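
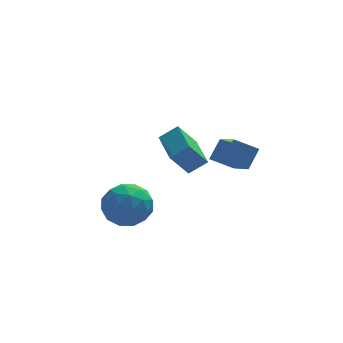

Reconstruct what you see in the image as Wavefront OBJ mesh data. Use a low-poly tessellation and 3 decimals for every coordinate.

v 0.962 2.005 -1.087
v 1.778 2.034 -0.492
v 0.747 3.821 -0.879
v 1.563 3.85 -0.285
v 1.777 2.23 -2.215
v 2.593 2.259 -1.621
v 1.562 4.046 -2.008
v 2.378 4.075 -1.413
v 3.508 1.303 -1.502
v 3.807 -0.339 -0.616
v 2.51 1.423 -0.943
v 2.809 -0.22 -0.057
v 4.031 1.84 -0.683
v 4.33 0.197 0.203
v 3.033 1.959 -0.124
v 3.332 0.317 0.762
v -2.245 -1.839 -1.503
v -1.758 -1.032 -2.078
v -0.662 -2.308 -0.822
v -0.175 -1.501 -1.397
v -0.847 -1.253 -0.557
v -1.826 -0.962 -0.978
v -0.594 -2.378 -1.922
v -1.573 -2.087 -2.343
v -0.738 -1.365 -2.337
v -0.894 -0.67 -1.494
v -1.526 -2.67 -1.406
v -1.682 -1.975 -0.563
v -2.141 -1.394 -1.85
v -0.279 -1.946 -1.05
v -0.675 -1.8 -0.556
v -0.388 -1.326 -0.894
v -2.18 -1.353 -1.204
v -1.894 -0.879 -1.542
v -1.359 -1.009 -0.648
v -0.526 -2.461 -1.358
v -0.24 -1.987 -1.696
v -2.032 -2.014 -2.006
v -1.745 -1.54 -2.344
v -1.061 -2.331 -2.252
v -1.255 -1.115 -2.341
v -0.324 -1.392 -1.94
v -0.571 -1.907 -2.249
v -1.146 -1.736 -2.496
v -1.347 -0.707 -1.845
v -0.416 -0.983 -1.445
v -0.811 -0.837 -0.951
v -1.386 -0.666 -1.198
v -0.747 -0.903 -1.997
v -2.004 -2.357 -1.455
v -1.073 -2.633 -1.055
v -1.034 -2.674 -1.702
v -1.609 -2.503 -1.949
v -2.096 -1.948 -0.96
v -1.165 -2.225 -0.559
v -1.274 -1.604 -0.404
v -1.849 -1.433 -0.651
v -1.673 -2.437 -0.903
f 2 4 1
f 5 2 1
f 1 4 3
f 3 5 1
f 2 8 4
f 6 2 5
f 6 8 2
f 4 8 3
f 7 5 3
f 3 8 7
f 7 6 5
f 8 6 7
f 10 12 9
f 13 10 9
f 9 12 11
f 11 13 9
f 10 16 12
f 14 10 13
f 14 16 10
f 12 16 11
f 15 13 11
f 11 16 15
f 15 14 13
f 16 14 15
f 17 54 33
f 54 28 57
f 33 57 22
f 54 57 33
f 17 33 29
f 33 22 34
f 29 34 18
f 33 34 29
f 17 29 38
f 29 18 39
f 38 39 24
f 29 39 38
f 17 38 50
f 38 24 53
f 50 53 27
f 38 53 50
f 17 50 54
f 50 27 58
f 54 58 28
f 50 58 54
f 18 34 45
f 34 22 48
f 45 48 26
f 34 48 45
f 22 57 35
f 57 28 56
f 35 56 21
f 57 56 35
f 28 58 55
f 58 27 51
f 55 51 19
f 58 51 55
f 27 53 52
f 53 24 40
f 52 40 23
f 53 40 52
f 24 39 44
f 39 18 41
f 44 41 25
f 39 41 44
f 20 46 32
f 46 26 47
f 32 47 21
f 46 47 32
f 20 32 30
f 32 21 31
f 30 31 19
f 32 31 30
f 20 30 37
f 30 19 36
f 37 36 23
f 30 36 37
f 20 37 42
f 37 23 43
f 42 43 25
f 37 43 42
f 20 42 46
f 42 25 49
f 46 49 26
f 42 49 46
f 21 47 35
f 47 26 48
f 35 48 22
f 47 48 35
f 19 31 55
f 31 21 56
f 55 56 28
f 31 56 55
f 23 36 52
f 36 19 51
f 52 51 27
f 36 51 52
f 25 43 44
f 43 23 40
f 44 40 24
f 43 40 44
f 26 49 45
f 49 25 41
f 45 41 18
f 49 41 45



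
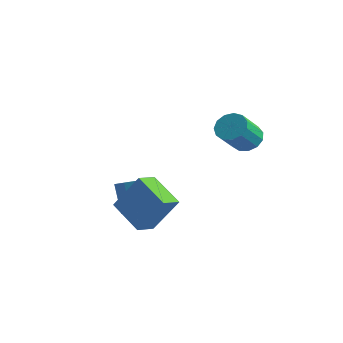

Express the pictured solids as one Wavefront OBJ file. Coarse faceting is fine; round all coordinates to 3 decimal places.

v -1.484 2.135 -2.186
v -0.622 2.21 -1.77
v -1.374 2.479 -0.258
v -2.236 2.405 -0.674
v -0.786 2.751 -1.948
v -1.539 3.02 -0.437
v -1.218 3.057 -2.218
v -1.97 3.326 -0.706
v -1.75 3.011 -2.475
v -2.503 3.281 -0.963
v -2.181 2.631 -2.621
v -2.934 2.9 -1.11
v -2.346 2.061 -2.602
v -3.098 2.33 -1.09
v -2.181 1.52 -2.423
v -2.934 1.789 -0.912
v -1.75 1.214 -2.154
v -2.502 1.483 -0.642
v -1.217 1.259 -1.897
v -1.97 1.529 -0.385
v -0.786 1.64 -1.75
v -1.539 1.909 -0.239
v 2.677 4.572 3.051
v 3.222 5.021 3.426
v 3.428 3.817 4.565
v 2.883 3.368 4.189
v 2.823 5.126 3.609
v 3.03 3.922 4.748
v 2.378 5.054 3.615
v 2.585 3.851 4.753
v 2.028 4.83 3.441
v 2.234 3.626 4.58
v 1.884 4.524 3.143
v 2.09 3.32 4.282
v 1.991 4.233 2.816
v 2.198 3.029 3.955
v 2.316 4.049 2.564
v 2.523 2.846 3.703
v 2.756 4.032 2.466
v 2.962 2.828 3.604
v 3.17 4.186 2.553
v 3.377 2.982 3.692
v 3.428 4.463 2.799
v 3.635 3.259 3.938
v 3.447 4.774 3.124
v 3.654 3.57 4.263
v 0.43 1.102 -2.216
v 0.525 0.086 -1.895
v -1.286 1.219 -1.341
v -1.191 0.202 -1.02
v 1.391 1.758 -0.42
v 1.486 0.741 -0.099
v -0.325 1.874 0.455
v -0.23 0.858 0.776
f 2 1 5
f 2 5 3
f 3 5 6
f 3 6 4
f 5 1 7
f 5 7 6
f 6 7 8
f 6 8 4
f 7 1 9
f 7 9 8
f 8 9 10
f 8 10 4
f 9 1 11
f 9 11 10
f 10 11 12
f 10 12 4
f 11 1 13
f 11 13 12
f 12 13 14
f 12 14 4
f 13 1 15
f 13 15 14
f 14 15 16
f 14 16 4
f 15 1 17
f 15 17 16
f 16 17 18
f 16 18 4
f 17 1 19
f 17 19 18
f 18 19 20
f 18 20 4
f 19 1 21
f 19 21 20
f 20 21 22
f 20 22 4
f 21 1 2
f 21 2 22
f 22 2 3
f 22 3 4
f 24 23 27
f 24 27 25
f 25 27 28
f 25 28 26
f 27 23 29
f 27 29 28
f 28 29 30
f 28 30 26
f 29 23 31
f 29 31 30
f 30 31 32
f 30 32 26
f 31 23 33
f 31 33 32
f 32 33 34
f 32 34 26
f 33 23 35
f 33 35 34
f 34 35 36
f 34 36 26
f 35 23 37
f 35 37 36
f 36 37 38
f 36 38 26
f 37 23 39
f 37 39 38
f 38 39 40
f 38 40 26
f 39 23 41
f 39 41 40
f 40 41 42
f 40 42 26
f 41 23 43
f 41 43 42
f 42 43 44
f 42 44 26
f 43 23 45
f 43 45 44
f 44 45 46
f 44 46 26
f 45 23 24
f 45 24 46
f 46 24 25
f 46 25 26
f 48 50 47
f 51 48 47
f 47 50 49
f 49 51 47
f 48 54 50
f 52 48 51
f 52 54 48
f 50 54 49
f 53 51 49
f 49 54 53
f 53 52 51
f 54 52 53



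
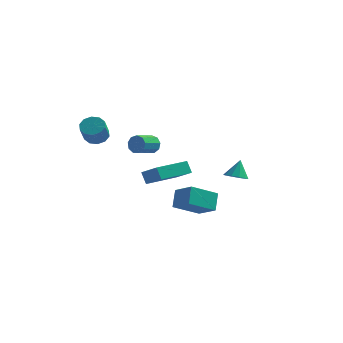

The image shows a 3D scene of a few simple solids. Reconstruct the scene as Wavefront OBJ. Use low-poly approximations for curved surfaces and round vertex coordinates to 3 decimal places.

v 0.196 0.724 -2.615
v 0.074 1.523 -1.662
v -0.961 1.366 -3.301
v -1.082 2.165 -2.348
v 1.342 1.895 -3.452
v 1.221 2.694 -2.499
v 0.186 2.537 -4.138
v 0.064 3.336 -3.185
v -3.636 -3.035 3.424
v -3.087 -2.677 3.67
v -2.976 -3.526 4.661
v -3.524 -3.885 4.416
v -3.445 -2.513 3.85
v -3.334 -3.363 4.841
v -3.876 -2.55 3.868
v -3.765 -3.399 4.859
v -4.215 -2.771 3.716
v -4.104 -3.621 4.707
v -4.333 -3.094 3.452
v -4.221 -3.943 4.443
v -4.184 -3.394 3.179
v -4.073 -4.243 4.17
v -3.826 -3.557 2.999
v -3.715 -4.407 3.99
v -3.395 -3.521 2.981
v -3.284 -4.37 3.972
v -3.056 -3.299 3.133
v -2.945 -4.149 4.124
v -2.939 -2.977 3.397
v -2.827 -3.826 4.388
v -2.437 0.452 -0.495
v -1.326 -0.226 0.271
v -1.312 2.248 -0.539
v -0.201 1.57 0.227
v -2.079 0.21 -1.227
v -0.968 -0.468 -0.461
v -0.954 2.006 -1.271
v 0.157 1.328 -0.505
v 3.066 -0.026 0.095
v 3.689 -0.287 0.176
v 3.154 0.506 1.145
v 3.728 0.084 -0.016
v 3.515 0.414 -0.165
v 3.13 0.576 -0.215
v 2.721 0.508 -0.146
v 2.444 0.236 0.014
v 2.405 -0.136 0.206
v 2.618 -0.466 0.355
v 3.003 -0.628 0.405
v 3.412 -0.559 0.337
v -3.19 4.186 0.149
v -2.847 4.217 0.7
v -3.328 3.064 1.063
v -3.67 3.034 0.511
v -3.247 4.402 0.759
v -3.727 3.25 1.122
v -3.62 4.486 0.533
v -4.101 3.334 0.895
v -3.792 4.43 0.126
v -4.272 3.278 0.489
v -3.682 4.26 -0.269
v -4.162 3.108 0.093
v -3.342 4.055 -0.469
v -3.822 2.903 -0.107
v -2.93 3.912 -0.38
v -3.411 2.759 -0.018
v -2.64 3.897 -0.043
v -3.121 2.744 0.319
v -2.608 4.017 0.383
v -3.088 2.865 0.746
f 2 4 1
f 5 2 1
f 1 4 3
f 3 5 1
f 2 8 4
f 6 2 5
f 6 8 2
f 4 8 3
f 7 5 3
f 3 8 7
f 7 6 5
f 8 6 7
f 10 9 13
f 10 13 11
f 11 13 14
f 11 14 12
f 13 9 15
f 13 15 14
f 14 15 16
f 14 16 12
f 15 9 17
f 15 17 16
f 16 17 18
f 16 18 12
f 17 9 19
f 17 19 18
f 18 19 20
f 18 20 12
f 19 9 21
f 19 21 20
f 20 21 22
f 20 22 12
f 21 9 23
f 21 23 22
f 22 23 24
f 22 24 12
f 23 9 25
f 23 25 24
f 24 25 26
f 24 26 12
f 25 9 27
f 25 27 26
f 26 27 28
f 26 28 12
f 27 9 29
f 27 29 28
f 28 29 30
f 28 30 12
f 29 9 10
f 29 10 30
f 30 10 11
f 30 11 12
f 32 34 31
f 35 32 31
f 31 34 33
f 33 35 31
f 32 38 34
f 36 32 35
f 36 38 32
f 34 38 33
f 37 35 33
f 33 38 37
f 37 36 35
f 38 36 37
f 40 39 42
f 40 42 41
f 42 39 43
f 42 43 41
f 43 39 44
f 43 44 41
f 44 39 45
f 44 45 41
f 45 39 46
f 45 46 41
f 46 39 47
f 46 47 41
f 47 39 48
f 47 48 41
f 48 39 49
f 48 49 41
f 49 39 50
f 49 50 41
f 50 39 40
f 50 40 41
f 52 51 55
f 52 55 53
f 53 55 56
f 53 56 54
f 55 51 57
f 55 57 56
f 56 57 58
f 56 58 54
f 57 51 59
f 57 59 58
f 58 59 60
f 58 60 54
f 59 51 61
f 59 61 60
f 60 61 62
f 60 62 54
f 61 51 63
f 61 63 62
f 62 63 64
f 62 64 54
f 63 51 65
f 63 65 64
f 64 65 66
f 64 66 54
f 65 51 67
f 65 67 66
f 66 67 68
f 66 68 54
f 67 51 69
f 67 69 68
f 68 69 70
f 68 70 54
f 69 51 52
f 69 52 70
f 70 52 53
f 70 53 54



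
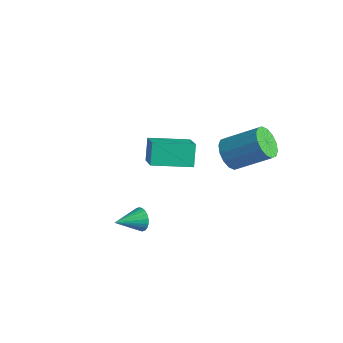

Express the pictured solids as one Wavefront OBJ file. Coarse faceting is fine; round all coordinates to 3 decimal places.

v -0.719 -1.875 -0.311
v -0.378 -1.747 0.252
v -1.001 -3.245 0.171
v -0.619 -1.673 0.32
v -0.876 -1.63 0.293
v -1.108 -1.624 0.173
v -1.281 -1.656 -0.02
v -1.369 -1.722 -0.257
v -1.357 -1.81 -0.503
v -1.249 -1.909 -0.719
v -1.059 -2.002 -0.873
v -0.818 -2.076 -0.942
v -0.562 -2.119 -0.915
v -0.329 -2.125 -0.795
v -0.156 -2.093 -0.602
v -0.069 -2.028 -0.364
v -0.08 -1.939 -0.119
v -0.189 -1.841 0.098
v 0.333 2.859 2.462
v 1.042 2.517 1.968
v 2.417 3.638 3.164
v 1.707 3.981 3.658
v 0.913 2.92 1.738
v 2.288 4.041 2.935
v 0.629 3.306 1.702
v 2.004 4.428 2.899
v 0.265 3.573 1.87
v 1.64 4.695 3.066
v -0.08 3.649 2.196
v 1.294 4.77 3.393
v -0.315 3.513 2.594
v 1.059 4.635 3.79
v -0.377 3.202 2.956
v 0.998 4.323 4.152
v -0.248 2.799 3.185
v 1.127 3.92 4.382
v 0.036 2.412 3.221
v 1.411 3.534 4.418
v 0.4 2.145 3.054
v 1.775 3.267 4.25
v 0.746 2.07 2.727
v 2.12 3.191 3.924
v 0.981 2.205 2.33
v 2.355 3.327 3.526
v -4.708 2.061 0.616
v -3.432 1.262 1.673
v -3.408 3.747 0.32
v -2.131 2.948 1.377
v -4.189 1.472 -0.457
v -2.912 0.673 0.6
v -2.888 3.158 -0.753
v -1.612 2.359 0.304
f 2 1 4
f 2 4 3
f 4 1 5
f 4 5 3
f 5 1 6
f 5 6 3
f 6 1 7
f 6 7 3
f 7 1 8
f 7 8 3
f 8 1 9
f 8 9 3
f 9 1 10
f 9 10 3
f 10 1 11
f 10 11 3
f 11 1 12
f 11 12 3
f 12 1 13
f 12 13 3
f 13 1 14
f 13 14 3
f 14 1 15
f 14 15 3
f 15 1 16
f 15 16 3
f 16 1 17
f 16 17 3
f 17 1 18
f 17 18 3
f 18 1 2
f 18 2 3
f 20 19 23
f 20 23 21
f 21 23 24
f 21 24 22
f 23 19 25
f 23 25 24
f 24 25 26
f 24 26 22
f 25 19 27
f 25 27 26
f 26 27 28
f 26 28 22
f 27 19 29
f 27 29 28
f 28 29 30
f 28 30 22
f 29 19 31
f 29 31 30
f 30 31 32
f 30 32 22
f 31 19 33
f 31 33 32
f 32 33 34
f 32 34 22
f 33 19 35
f 33 35 34
f 34 35 36
f 34 36 22
f 35 19 37
f 35 37 36
f 36 37 38
f 36 38 22
f 37 19 39
f 37 39 38
f 38 39 40
f 38 40 22
f 39 19 41
f 39 41 40
f 40 41 42
f 40 42 22
f 41 19 43
f 41 43 42
f 42 43 44
f 42 44 22
f 43 19 20
f 43 20 44
f 44 20 21
f 44 21 22
f 46 48 45
f 49 46 45
f 45 48 47
f 47 49 45
f 46 52 48
f 50 46 49
f 50 52 46
f 48 52 47
f 51 49 47
f 47 52 51
f 51 50 49
f 52 50 51



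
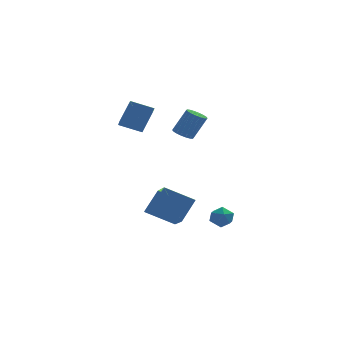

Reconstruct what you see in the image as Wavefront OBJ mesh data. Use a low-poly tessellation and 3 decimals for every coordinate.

v -0.396 3.779 1.394
v 0.006 4.3 1.155
v 0.837 4.382 2.727
v 0.436 3.861 2.966
v -0.239 4.451 1.276
v 0.592 4.533 2.848
v -0.514 4.468 1.421
v 0.317 4.55 2.993
v -0.766 4.349 1.56
v 0.065 4.431 3.132
v -0.944 4.117 1.667
v -0.113 4.199 3.238
v -1.014 3.818 1.719
v -0.183 3.9 3.291
v -0.962 3.511 1.707
v -0.13 3.594 3.279
v -0.797 3.258 1.633
v 0.034 3.34 3.205
v -0.552 3.107 1.512
v 0.279 3.189 3.084
v -0.277 3.09 1.367
v 0.554 3.172 2.939
v -0.025 3.209 1.228
v 0.806 3.291 2.8
v 0.153 3.441 1.122
v 0.984 3.523 2.693
v 0.223 3.74 1.069
v 1.054 3.822 2.641
v 0.17 4.046 1.081
v 1.002 4.129 2.653
v -1.212 -3.058 -3.198
v -0.941 -4.958 -2.229
v -2.913 -2.838 -2.291
v -2.642 -4.738 -1.322
v -0.418 -2.282 -1.898
v -0.147 -4.182 -0.929
v -2.119 -2.062 -0.991
v -1.848 -3.962 -0.022
v 1.45 -0.703 -3.852
v 1.9 -0.686 -3.193
v 1.14 -1.934 -3.607
v 1.59 -1.917 -2.948
v 0.913 -1.493 -2.981
v 1.105 -0.733 -3.132
v 1.935 -1.887 -3.668
v 2.127 -1.127 -3.819
v 2.2 -1.418 -3.079
v 1.569 -1.174 -2.654
v 1.471 -1.446 -4.146
v 0.84 -1.202 -3.721
v -2.819 2.464 2.023
v -2.765 1.464 2.608
v -4.204 2.697 2.551
v -4.15 1.697 3.135
v -2.17 3.283 3.365
v -2.116 2.283 3.949
v -3.555 3.516 3.892
v -3.501 2.516 4.477
f 2 1 5
f 2 5 3
f 3 5 6
f 3 6 4
f 5 1 7
f 5 7 6
f 6 7 8
f 6 8 4
f 7 1 9
f 7 9 8
f 8 9 10
f 8 10 4
f 9 1 11
f 9 11 10
f 10 11 12
f 10 12 4
f 11 1 13
f 11 13 12
f 12 13 14
f 12 14 4
f 13 1 15
f 13 15 14
f 14 15 16
f 14 16 4
f 15 1 17
f 15 17 16
f 16 17 18
f 16 18 4
f 17 1 19
f 17 19 18
f 18 19 20
f 18 20 4
f 19 1 21
f 19 21 20
f 20 21 22
f 20 22 4
f 21 1 23
f 21 23 22
f 22 23 24
f 22 24 4
f 23 1 25
f 23 25 24
f 24 25 26
f 24 26 4
f 25 1 27
f 25 27 26
f 26 27 28
f 26 28 4
f 27 1 29
f 27 29 28
f 28 29 30
f 28 30 4
f 29 1 2
f 29 2 30
f 30 2 3
f 30 3 4
f 32 34 31
f 35 32 31
f 31 34 33
f 33 35 31
f 32 38 34
f 36 32 35
f 36 38 32
f 34 38 33
f 37 35 33
f 33 38 37
f 37 36 35
f 38 36 37
f 39 50 44
f 39 44 40
f 39 40 46
f 39 46 49
f 39 49 50
f 40 44 48
f 44 50 43
f 50 49 41
f 49 46 45
f 46 40 47
f 42 48 43
f 42 43 41
f 42 41 45
f 42 45 47
f 42 47 48
f 43 48 44
f 41 43 50
f 45 41 49
f 47 45 46
f 48 47 40
f 52 54 51
f 55 52 51
f 51 54 53
f 53 55 51
f 52 58 54
f 56 52 55
f 56 58 52
f 54 58 53
f 57 55 53
f 53 58 57
f 57 56 55
f 58 56 57



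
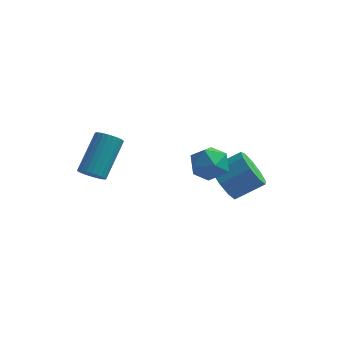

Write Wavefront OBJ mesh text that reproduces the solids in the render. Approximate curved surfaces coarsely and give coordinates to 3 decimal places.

v 1.581 0.013 -3.303
v 2.06 0.1 -4.072
v 3.137 0.595 -3.346
v 2.659 0.507 -2.577
v 1.743 0.624 -3.958
v 2.82 1.118 -3.232
v 1.35 0.861 -3.537
v 2.427 1.356 -2.811
v 1.066 0.702 -3.007
v 2.143 1.196 -2.281
v 1.023 0.22 -2.615
v 2.1 0.714 -1.889
v 1.241 -0.359 -2.545
v 2.318 0.136 -1.819
v 1.619 -0.764 -2.83
v 2.696 -0.269 -2.104
v 1.979 -0.805 -3.336
v 3.056 -0.311 -2.61
v 2.153 -0.464 -3.827
v 3.23 0.031 -3.1
v -2.561 -3.617 -1.165
v -2.224 -3.974 -0.875
v -1.923 -2.64 0.415
v -2.259 -2.283 0.125
v -2.077 -3.876 -1.01
v -1.776 -2.542 0.28
v -2.004 -3.739 -1.169
v -1.703 -2.405 0.121
v -2.015 -3.583 -1.328
v -1.714 -2.249 -0.037
v -2.11 -3.432 -1.461
v -1.809 -2.098 -0.171
v -2.273 -3.31 -1.55
v -1.972 -1.976 -0.26
v -2.48 -3.234 -1.58
v -2.179 -1.9 -0.289
v -2.699 -3.217 -1.546
v -2.398 -1.883 -0.256
v -2.897 -3.26 -1.455
v -2.596 -1.926 -0.165
v -3.044 -3.358 -1.32
v -2.743 -2.024 -0.03
v -3.117 -3.495 -1.161
v -2.816 -2.161 0.129
v -3.106 -3.651 -1.003
v -2.805 -2.317 0.288
v -3.011 -3.802 -0.869
v -2.71 -2.468 0.421
v -2.848 -3.924 -0.78
v -2.547 -2.59 0.51
v -2.641 -4 -0.751
v -2.34 -2.666 0.54
v -2.422 -4.017 -0.784
v -2.121 -2.683 0.506
v 1.502 -1.683 -0.192
v 2.202 -2.177 -0.092
v 1.038 -2.543 -1.188
v 1.738 -3.037 -1.088
v 1.142 -3.003 -0.466
v 1.429 -2.472 0.149
v 1.811 -2.248 -1.429
v 2.098 -1.717 -0.814
v 2.393 -2.526 -0.857
v 1.979 -2.992 -0.262
v 1.261 -1.728 -1.018
v 0.847 -2.194 -0.423
f 2 1 5
f 2 5 3
f 3 5 6
f 3 6 4
f 5 1 7
f 5 7 6
f 6 7 8
f 6 8 4
f 7 1 9
f 7 9 8
f 8 9 10
f 8 10 4
f 9 1 11
f 9 11 10
f 10 11 12
f 10 12 4
f 11 1 13
f 11 13 12
f 12 13 14
f 12 14 4
f 13 1 15
f 13 15 14
f 14 15 16
f 14 16 4
f 15 1 17
f 15 17 16
f 16 17 18
f 16 18 4
f 17 1 19
f 17 19 18
f 18 19 20
f 18 20 4
f 19 1 2
f 19 2 20
f 20 2 3
f 20 3 4
f 22 21 25
f 22 25 23
f 23 25 26
f 23 26 24
f 25 21 27
f 25 27 26
f 26 27 28
f 26 28 24
f 27 21 29
f 27 29 28
f 28 29 30
f 28 30 24
f 29 21 31
f 29 31 30
f 30 31 32
f 30 32 24
f 31 21 33
f 31 33 32
f 32 33 34
f 32 34 24
f 33 21 35
f 33 35 34
f 34 35 36
f 34 36 24
f 35 21 37
f 35 37 36
f 36 37 38
f 36 38 24
f 37 21 39
f 37 39 38
f 38 39 40
f 38 40 24
f 39 21 41
f 39 41 40
f 40 41 42
f 40 42 24
f 41 21 43
f 41 43 42
f 42 43 44
f 42 44 24
f 43 21 45
f 43 45 44
f 44 45 46
f 44 46 24
f 45 21 47
f 45 47 46
f 46 47 48
f 46 48 24
f 47 21 49
f 47 49 48
f 48 49 50
f 48 50 24
f 49 21 51
f 49 51 50
f 50 51 52
f 50 52 24
f 51 21 53
f 51 53 52
f 52 53 54
f 52 54 24
f 53 21 22
f 53 22 54
f 54 22 23
f 54 23 24
f 55 66 60
f 55 60 56
f 55 56 62
f 55 62 65
f 55 65 66
f 56 60 64
f 60 66 59
f 66 65 57
f 65 62 61
f 62 56 63
f 58 64 59
f 58 59 57
f 58 57 61
f 58 61 63
f 58 63 64
f 59 64 60
f 57 59 66
f 61 57 65
f 63 61 62
f 64 63 56



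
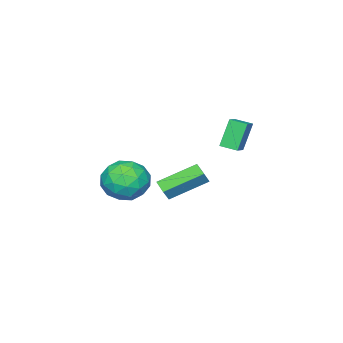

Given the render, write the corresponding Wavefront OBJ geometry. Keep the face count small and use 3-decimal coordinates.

v 1.187 -2.943 -1.004
v 1.873 -2.068 -1.532
v 2.687 -3.372 0.232
v 3.373 -2.497 -0.296
v 2.397 -2.186 0.385
v 1.469 -1.921 -0.379
v 3.091 -3.519 -0.921
v 2.163 -3.254 -1.685
v 3.049 -2.425 -1.481
v 2.62 -1.601 -0.674
v 1.94 -3.839 -0.626
v 1.511 -3.015 0.181
v 1.398 -2.468 -1.376
v 3.162 -2.972 0.076
v 2.588 -2.789 0.477
v 2.991 -2.275 0.166
v 1.161 -2.381 -0.699
v 1.564 -1.867 -1.009
v 1.872 -1.937 0.117
v 2.996 -3.573 -0.291
v 3.399 -3.059 -0.601
v 1.569 -3.165 -1.466
v 1.972 -2.651 -1.777
v 2.688 -3.503 -1.417
v 2.492 -2.163 -1.657
v 3.374 -2.415 -0.931
v 3.208 -3.016 -1.298
v 2.663 -2.86 -1.746
v 2.24 -1.679 -1.183
v 3.122 -1.931 -0.456
v 2.548 -1.748 -0.056
v 2.003 -1.592 -0.505
v 2.932 -1.888 -1.153
v 1.438 -3.509 -0.844
v 2.32 -3.761 -0.117
v 2.557 -3.848 -0.795
v 2.012 -3.692 -1.244
v 1.186 -3.025 -0.369
v 2.068 -3.277 0.357
v 1.897 -2.58 0.446
v 1.352 -2.424 -0.002
v 1.628 -3.552 -0.147
v -3.37 -1.382 -0.148
v -4.068 -1.346 1.336
v -3.625 -0.53 -0.288
v -4.324 -0.495 1.195
v -2.476 -1.045 0.265
v -3.175 -1.01 1.748
v -2.732 -0.194 0.124
v -3.43 -0.158 1.608
v -0.6 -2.545 -3.03
v -0.984 -3.265 -2.757
v -2.142 -1.358 -2.071
v -2.526 -2.078 -1.797
v -0.154 -2.522 -2.343
v -0.538 -3.242 -2.069
v -1.696 -1.335 -1.383
v -2.08 -2.055 -1.11
f 1 38 17
f 38 12 41
f 17 41 6
f 38 41 17
f 1 17 13
f 17 6 18
f 13 18 2
f 17 18 13
f 1 13 22
f 13 2 23
f 22 23 8
f 13 23 22
f 1 22 34
f 22 8 37
f 34 37 11
f 22 37 34
f 1 34 38
f 34 11 42
f 38 42 12
f 34 42 38
f 2 18 29
f 18 6 32
f 29 32 10
f 18 32 29
f 6 41 19
f 41 12 40
f 19 40 5
f 41 40 19
f 12 42 39
f 42 11 35
f 39 35 3
f 42 35 39
f 11 37 36
f 37 8 24
f 36 24 7
f 37 24 36
f 8 23 28
f 23 2 25
f 28 25 9
f 23 25 28
f 4 30 16
f 30 10 31
f 16 31 5
f 30 31 16
f 4 16 14
f 16 5 15
f 14 15 3
f 16 15 14
f 4 14 21
f 14 3 20
f 21 20 7
f 14 20 21
f 4 21 26
f 21 7 27
f 26 27 9
f 21 27 26
f 4 26 30
f 26 9 33
f 30 33 10
f 26 33 30
f 5 31 19
f 31 10 32
f 19 32 6
f 31 32 19
f 3 15 39
f 15 5 40
f 39 40 12
f 15 40 39
f 7 20 36
f 20 3 35
f 36 35 11
f 20 35 36
f 9 27 28
f 27 7 24
f 28 24 8
f 27 24 28
f 10 33 29
f 33 9 25
f 29 25 2
f 33 25 29
f 44 46 43
f 47 44 43
f 43 46 45
f 45 47 43
f 44 50 46
f 48 44 47
f 48 50 44
f 46 50 45
f 49 47 45
f 45 50 49
f 49 48 47
f 50 48 49
f 52 54 51
f 55 52 51
f 51 54 53
f 53 55 51
f 52 58 54
f 56 52 55
f 56 58 52
f 54 58 53
f 57 55 53
f 53 58 57
f 57 56 55
f 58 56 57



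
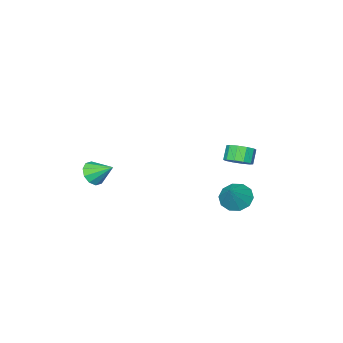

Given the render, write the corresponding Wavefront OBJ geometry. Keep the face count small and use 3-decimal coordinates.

v 0.1 3.711 -2.941
v 0.678 2.867 -3.058
v 1.18 4.269 -1.639
v 0.909 3.318 -3.443
v 0.831 3.919 -3.636
v 0.474 4.441 -3.563
v -0.026 4.685 -3.253
v -0.477 4.556 -2.823
v -0.708 4.105 -2.438
v -0.63 3.503 -2.245
v -0.273 2.981 -2.318
v 0.226 2.738 -2.628
v 3.881 -4.459 -3.161
v 4.751 -4.282 -2.958
v 3.419 -3.221 -2.259
v 4.618 -3.993 -3.422
v 4.204 -3.882 -3.787
v 3.667 -3.992 -3.912
v 3.212 -4.28 -3.751
v 3.012 -4.636 -3.364
v 3.145 -4.925 -2.9
v 3.558 -5.036 -2.536
v 4.096 -4.926 -2.41
v 4.551 -4.638 -2.571
v -1.037 2.668 -0.942
v -0.428 2.984 -0.407
v -0.994 2.647 0.437
v -1.603 2.332 -0.098
v -0.789 3.372 -0.495
v -1.355 3.036 0.349
v -1.245 3.492 -0.753
v -1.811 3.155 0.09
v -1.622 3.297 -1.083
v -2.188 2.96 -0.24
v -1.775 2.861 -1.36
v -2.341 2.525 -0.516
v -1.646 2.353 -1.477
v -2.212 2.016 -0.633
v -1.285 1.964 -1.389
v -1.851 1.628 -0.545
v -0.829 1.845 -1.13
v -1.395 1.508 -0.287
v -0.452 2.04 -0.8
v -1.018 1.703 0.043
v -0.299 2.475 -0.524
v -0.865 2.139 0.32
f 2 1 4
f 2 4 3
f 4 1 5
f 4 5 3
f 5 1 6
f 5 6 3
f 6 1 7
f 6 7 3
f 7 1 8
f 7 8 3
f 8 1 9
f 8 9 3
f 9 1 10
f 9 10 3
f 10 1 11
f 10 11 3
f 11 1 12
f 11 12 3
f 12 1 2
f 12 2 3
f 14 13 16
f 14 16 15
f 16 13 17
f 16 17 15
f 17 13 18
f 17 18 15
f 18 13 19
f 18 19 15
f 19 13 20
f 19 20 15
f 20 13 21
f 20 21 15
f 21 13 22
f 21 22 15
f 22 13 23
f 22 23 15
f 23 13 24
f 23 24 15
f 24 13 14
f 24 14 15
f 26 25 29
f 26 29 27
f 27 29 30
f 27 30 28
f 29 25 31
f 29 31 30
f 30 31 32
f 30 32 28
f 31 25 33
f 31 33 32
f 32 33 34
f 32 34 28
f 33 25 35
f 33 35 34
f 34 35 36
f 34 36 28
f 35 25 37
f 35 37 36
f 36 37 38
f 36 38 28
f 37 25 39
f 37 39 38
f 38 39 40
f 38 40 28
f 39 25 41
f 39 41 40
f 40 41 42
f 40 42 28
f 41 25 43
f 41 43 42
f 42 43 44
f 42 44 28
f 43 25 45
f 43 45 44
f 44 45 46
f 44 46 28
f 45 25 26
f 45 26 46
f 46 26 27
f 46 27 28



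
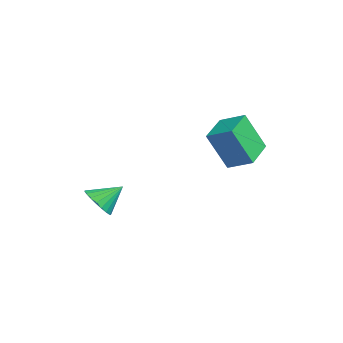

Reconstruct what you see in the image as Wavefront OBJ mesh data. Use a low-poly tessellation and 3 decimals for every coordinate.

v -0.02 1.143 2.378
v -0.128 0.273 4.154
v 0.747 1.964 2.827
v 0.64 1.094 4.603
v 1.26 0.166 1.977
v 1.153 -0.704 3.753
v 2.028 0.987 2.426
v 1.92 0.117 4.202
v -2.238 -4.368 -0.793
v -1.381 -4.431 -0.771
v -2.182 -3.292 0.053
v -1.432 -4.21 -1.048
v -1.623 -4.017 -1.28
v -1.92 -3.885 -1.429
v -2.272 -3.836 -1.468
v -2.618 -3.879 -1.39
v -2.899 -4.007 -1.208
v -3.065 -4.197 -0.955
v -3.089 -4.417 -0.674
v -2.965 -4.628 -0.414
v -2.716 -4.794 -0.219
v -2.384 -4.887 -0.123
v -2.027 -4.89 -0.143
v -1.706 -4.803 -0.276
v -1.478 -4.64 -0.498
f 2 4 1
f 5 2 1
f 1 4 3
f 3 5 1
f 2 8 4
f 6 2 5
f 6 8 2
f 4 8 3
f 7 5 3
f 3 8 7
f 7 6 5
f 8 6 7
f 10 9 12
f 10 12 11
f 12 9 13
f 12 13 11
f 13 9 14
f 13 14 11
f 14 9 15
f 14 15 11
f 15 9 16
f 15 16 11
f 16 9 17
f 16 17 11
f 17 9 18
f 17 18 11
f 18 9 19
f 18 19 11
f 19 9 20
f 19 20 11
f 20 9 21
f 20 21 11
f 21 9 22
f 21 22 11
f 22 9 23
f 22 23 11
f 23 9 24
f 23 24 11
f 24 9 25
f 24 25 11
f 25 9 10
f 25 10 11



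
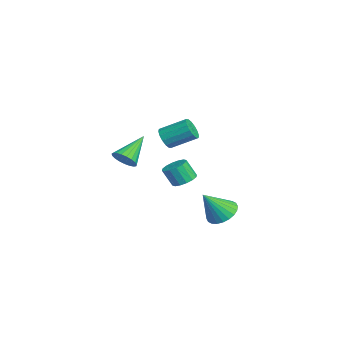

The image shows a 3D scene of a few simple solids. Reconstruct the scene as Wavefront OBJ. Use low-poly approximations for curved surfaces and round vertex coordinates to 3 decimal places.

v -2.809 0.017 -2.857
v -2.061 0.039 -2.721
v -2.244 -0.515 -1.627
v -2.991 -0.537 -1.763
v -2.202 0.376 -2.574
v -2.384 -0.178 -1.48
v -2.505 0.617 -2.503
v -2.687 0.063 -1.409
v -2.889 0.697 -2.527
v -3.072 0.143 -1.432
v -3.252 0.594 -2.639
v -3.435 0.04 -1.545
v -3.496 0.337 -2.81
v -3.679 -0.217 -1.715
v -3.556 -0.005 -2.993
v -3.739 -0.559 -1.899
v -3.416 -0.342 -3.14
v -3.598 -0.896 -2.046
v -3.113 -0.583 -3.211
v -3.295 -1.137 -2.117
v -2.728 -0.663 -3.188
v -2.911 -1.217 -2.093
v -2.365 -0.56 -3.075
v -2.548 -1.114 -1.981
v -2.121 -0.303 -2.905
v -2.304 -0.857 -1.81
v 1.512 -1.561 2.294
v 1.732 -1.272 1.695
v 2.027 0.109 2.467
v 1.808 -0.179 3.066
v 1.376 -1.203 1.707
v 1.672 0.178 2.48
v 1.057 -1.23 1.877
v 1.353 0.151 2.65
v 0.86 -1.345 2.158
v 1.156 0.036 2.931
v 0.838 -1.518 2.476
v 1.133 -0.137 3.249
v 0.996 -1.703 2.745
v 1.292 -0.321 3.517
v 1.293 -1.849 2.893
v 1.588 -0.468 3.665
v 1.648 -1.918 2.88
v 1.944 -0.537 3.653
v 1.967 -1.891 2.71
v 2.263 -0.51 3.483
v 2.164 -1.776 2.429
v 2.46 -0.395 3.202
v 2.187 -1.603 2.111
v 2.482 -0.222 2.884
v 2.028 -1.419 1.843
v 2.324 -0.037 2.615
v -0.586 -3.492 -0.083
v -0.002 -2.976 -0.045
v -1.694 -2.328 1.123
v -0.17 -2.87 -0.302
v -0.409 -2.871 -0.52
v -0.679 -2.979 -0.664
v -0.933 -3.177 -0.707
v -1.127 -3.428 -0.642
v -1.227 -3.691 -0.48
v -1.216 -3.92 -0.25
v -1.097 -4.074 0.009
v -0.889 -4.128 0.252
v -0.628 -4.072 0.437
v -0.361 -3.915 0.532
v -0.132 -3.686 0.521
v 0.019 -3.423 0.405
v 0.064 -3.172 0.205
v -1.187 1.858 -4.666
v -0.628 2.592 -4.283
v -0.813 0.742 -3.074
v -0.979 2.681 -4.139
v -1.362 2.644 -4.074
v -1.719 2.488 -4.1
v -1.994 2.235 -4.212
v -2.147 1.925 -4.393
v -2.154 1.605 -4.616
v -2.013 1.323 -4.846
v -1.747 1.123 -5.049
v -1.396 1.034 -5.194
v -1.012 1.071 -5.258
v -0.656 1.227 -5.233
v -0.38 1.48 -5.121
v -0.228 1.79 -4.939
v -0.221 2.11 -4.717
v -0.361 2.392 -4.486
f 2 1 5
f 2 5 3
f 3 5 6
f 3 6 4
f 5 1 7
f 5 7 6
f 6 7 8
f 6 8 4
f 7 1 9
f 7 9 8
f 8 9 10
f 8 10 4
f 9 1 11
f 9 11 10
f 10 11 12
f 10 12 4
f 11 1 13
f 11 13 12
f 12 13 14
f 12 14 4
f 13 1 15
f 13 15 14
f 14 15 16
f 14 16 4
f 15 1 17
f 15 17 16
f 16 17 18
f 16 18 4
f 17 1 19
f 17 19 18
f 18 19 20
f 18 20 4
f 19 1 21
f 19 21 20
f 20 21 22
f 20 22 4
f 21 1 23
f 21 23 22
f 22 23 24
f 22 24 4
f 23 1 25
f 23 25 24
f 24 25 26
f 24 26 4
f 25 1 2
f 25 2 26
f 26 2 3
f 26 3 4
f 28 27 31
f 28 31 29
f 29 31 32
f 29 32 30
f 31 27 33
f 31 33 32
f 32 33 34
f 32 34 30
f 33 27 35
f 33 35 34
f 34 35 36
f 34 36 30
f 35 27 37
f 35 37 36
f 36 37 38
f 36 38 30
f 37 27 39
f 37 39 38
f 38 39 40
f 38 40 30
f 39 27 41
f 39 41 40
f 40 41 42
f 40 42 30
f 41 27 43
f 41 43 42
f 42 43 44
f 42 44 30
f 43 27 45
f 43 45 44
f 44 45 46
f 44 46 30
f 45 27 47
f 45 47 46
f 46 47 48
f 46 48 30
f 47 27 49
f 47 49 48
f 48 49 50
f 48 50 30
f 49 27 51
f 49 51 50
f 50 51 52
f 50 52 30
f 51 27 28
f 51 28 52
f 52 28 29
f 52 29 30
f 54 53 56
f 54 56 55
f 56 53 57
f 56 57 55
f 57 53 58
f 57 58 55
f 58 53 59
f 58 59 55
f 59 53 60
f 59 60 55
f 60 53 61
f 60 61 55
f 61 53 62
f 61 62 55
f 62 53 63
f 62 63 55
f 63 53 64
f 63 64 55
f 64 53 65
f 64 65 55
f 65 53 66
f 65 66 55
f 66 53 67
f 66 67 55
f 67 53 68
f 67 68 55
f 68 53 69
f 68 69 55
f 69 53 54
f 69 54 55
f 71 70 73
f 71 73 72
f 73 70 74
f 73 74 72
f 74 70 75
f 74 75 72
f 75 70 76
f 75 76 72
f 76 70 77
f 76 77 72
f 77 70 78
f 77 78 72
f 78 70 79
f 78 79 72
f 79 70 80
f 79 80 72
f 80 70 81
f 80 81 72
f 81 70 82
f 81 82 72
f 82 70 83
f 82 83 72
f 83 70 84
f 83 84 72
f 84 70 85
f 84 85 72
f 85 70 86
f 85 86 72
f 86 70 87
f 86 87 72
f 87 70 71
f 87 71 72



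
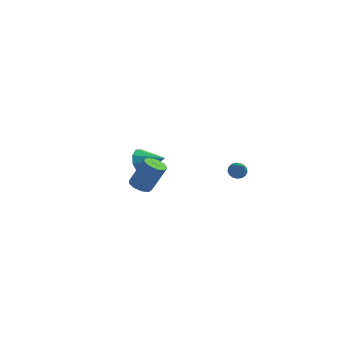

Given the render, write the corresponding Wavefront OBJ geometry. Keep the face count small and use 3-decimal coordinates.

v -2.719 -3.761 1.748
v -2.4 -4.304 1.721
v -1.723 -3.982 3.225
v -2.041 -3.439 3.252
v -2.166 -3.987 1.548
v -1.488 -3.664 3.051
v -2.19 -3.564 1.468
v -1.513 -3.241 2.971
v -2.462 -3.234 1.519
v -1.785 -2.911 3.023
v -2.854 -3.15 1.678
v -2.176 -2.827 3.181
v -3.182 -3.352 1.87
v -2.505 -3.03 3.373
v -3.294 -3.746 2.004
v -2.617 -3.424 3.508
v -3.136 -4.147 2.019
v -2.459 -3.825 3.523
v -2.783 -4.367 1.908
v -2.106 -4.045 3.411
v -0.5 3.68 -0.602
v -0.058 3.713 -0.893
v 0.24 2.66 0.402
v -0.033 3.899 -0.722
v -0.114 4.035 -0.524
v -0.284 4.09 -0.344
v -0.503 4.05 -0.222
v -0.722 3.926 -0.188
v -0.889 3.745 -0.248
v -0.968 3.549 -0.389
v -0.939 3.383 -0.579
v -0.809 3.285 -0.774
v -0.609 3.278 -0.929
v -0.384 3.362 -1.01
v -0.185 3.519 -0.997
v -4.657 0.633 0.747
v -4.379 0.268 0.055
v -3.303 0.627 1.293
v -4.355 0.832 -0
v -4.471 1.303 0.294
v -4.675 1.461 0.8
v -4.87 1.231 1.281
v -4.966 0.721 1.512
v -4.917 0.17 1.385
v -4.746 -0.164 0.959
v -4.534 -0.126 0.434
f 2 1 5
f 2 5 3
f 3 5 6
f 3 6 4
f 5 1 7
f 5 7 6
f 6 7 8
f 6 8 4
f 7 1 9
f 7 9 8
f 8 9 10
f 8 10 4
f 9 1 11
f 9 11 10
f 10 11 12
f 10 12 4
f 11 1 13
f 11 13 12
f 12 13 14
f 12 14 4
f 13 1 15
f 13 15 14
f 14 15 16
f 14 16 4
f 15 1 17
f 15 17 16
f 16 17 18
f 16 18 4
f 17 1 19
f 17 19 18
f 18 19 20
f 18 20 4
f 19 1 2
f 19 2 20
f 20 2 3
f 20 3 4
f 22 21 24
f 22 24 23
f 24 21 25
f 24 25 23
f 25 21 26
f 25 26 23
f 26 21 27
f 26 27 23
f 27 21 28
f 27 28 23
f 28 21 29
f 28 29 23
f 29 21 30
f 29 30 23
f 30 21 31
f 30 31 23
f 31 21 32
f 31 32 23
f 32 21 33
f 32 33 23
f 33 21 34
f 33 34 23
f 34 21 35
f 34 35 23
f 35 21 22
f 35 22 23
f 37 36 39
f 37 39 38
f 39 36 40
f 39 40 38
f 40 36 41
f 40 41 38
f 41 36 42
f 41 42 38
f 42 36 43
f 42 43 38
f 43 36 44
f 43 44 38
f 44 36 45
f 44 45 38
f 45 36 46
f 45 46 38
f 46 36 37
f 46 37 38



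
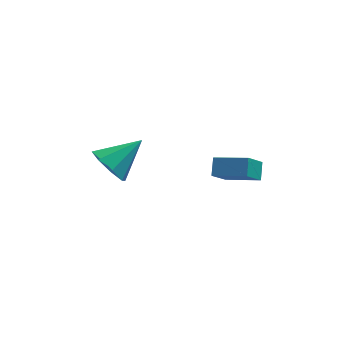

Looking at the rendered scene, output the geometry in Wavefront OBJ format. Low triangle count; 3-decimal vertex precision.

v -1.703 2.646 0.699
v -0.991 2.287 -0.044
v -0.197 3.394 1.781
v -1.259 3.061 -0.206
v -1.787 3.591 0.162
v -2.266 3.568 0.845
v -2.415 3.005 1.442
v -2.148 2.232 1.603
v -1.62 1.701 1.235
v -1.141 1.724 0.553
v 2.599 -0.36 2.823
v 2.716 0.356 3.373
v 3.253 0.262 1.874
v 3.369 0.978 2.423
v 4.031 -1.018 3.377
v 4.147 -0.302 3.926
v 4.684 -0.396 2.427
v 4.801 0.32 2.977
f 2 1 4
f 2 4 3
f 4 1 5
f 4 5 3
f 5 1 6
f 5 6 3
f 6 1 7
f 6 7 3
f 7 1 8
f 7 8 3
f 8 1 9
f 8 9 3
f 9 1 10
f 9 10 3
f 10 1 2
f 10 2 3
f 12 14 11
f 15 12 11
f 11 14 13
f 13 15 11
f 12 18 14
f 16 12 15
f 16 18 12
f 14 18 13
f 17 15 13
f 13 18 17
f 17 16 15
f 18 16 17



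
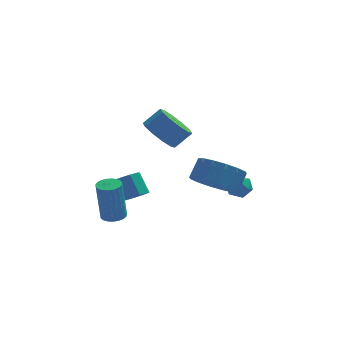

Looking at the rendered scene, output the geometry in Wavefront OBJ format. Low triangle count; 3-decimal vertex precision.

v 0.489 -0.092 -0.105
v 1.033 -0.948 0.235
v 1.456 -0.364 1.026
v 0.911 0.492 0.685
v 1.369 -0.699 -0.128
v 1.792 -0.115 0.663
v 1.469 -0.288 -0.485
v 1.892 0.296 0.305
v 1.307 0.176 -0.741
v 1.73 0.76 0.05
v 0.925 0.568 -0.826
v 1.348 1.152 -0.035
v 0.426 0.783 -0.718
v 0.849 1.367 0.073
v -0.056 0.764 -0.446
v 0.367 1.348 0.345
v -0.392 0.515 -0.083
v 0.031 1.099 0.708
v -0.492 0.104 0.275
v -0.069 0.688 1.065
v -0.33 -0.36 0.53
v 0.093 0.224 1.321
v 0.052 -0.752 0.615
v 0.475 -0.168 1.406
v 0.551 -0.967 0.507
v 0.974 -0.383 1.298
v 1.769 3.348 -1.644
v 2.189 3.513 -2.114
v 1.591 2.427 -2.126
v 2.011 2.592 -2.596
v 2.229 2.466 -1.995
v 2.339 3.035 -1.697
v 1.441 2.905 -2.543
v 1.551 3.474 -2.245
v 1.986 3.239 -2.67
v 2.473 2.968 -2.332
v 1.307 2.972 -1.908
v 1.794 2.701 -1.57
v -1.675 1.042 2.29
v -1.096 1.264 1.624
v -0.366 1.461 2.324
v -0.945 1.238 2.99
v -1.37 1.73 1.779
v -0.641 1.927 2.479
v -1.761 1.933 2.129
v -1.031 2.13 2.829
v -2.118 1.796 2.541
v -1.389 1.992 3.241
v -2.307 1.37 2.856
v -1.577 1.567 3.556
v -2.254 0.819 2.956
v -1.524 1.016 3.656
v -1.979 0.353 2.801
v -1.25 0.55 3.501
v -1.589 0.15 2.451
v -0.859 0.347 3.151
v -1.231 0.288 2.039
v -0.502 0.484 2.739
v -1.043 0.713 1.724
v -0.313 0.91 2.424
v -2.527 3.541 -2.915
v -2.009 3.366 -2.564
v -2.394 4.004 -1.675
v -2.913 4.179 -2.025
v -1.93 3.781 -2.828
v -2.315 4.419 -1.939
v -2.201 4.055 -3.142
v -2.586 4.693 -2.253
v -2.663 4.028 -3.323
v -3.049 4.666 -2.434
v -3.046 3.716 -3.265
v -3.431 4.354 -2.376
v -3.125 3.301 -3.001
v -3.51 3.939 -2.112
v -2.854 3.027 -2.687
v -3.239 3.665 -1.798
v -2.391 3.054 -2.506
v -2.777 3.692 -1.617
v -3.654 -1.366 -0.951
v -3.274 -1.747 -0.922
v -3.445 -1.776 0.94
v -3.826 -1.394 0.911
v -3.152 -1.559 -0.908
v -3.324 -1.588 0.954
v -3.117 -1.337 -0.901
v -3.289 -1.366 0.961
v -3.175 -1.121 -0.903
v -3.347 -1.149 0.959
v -3.316 -0.946 -0.913
v -3.488 -0.975 0.949
v -3.516 -0.844 -0.93
v -3.687 -0.873 0.932
v -3.739 -0.832 -0.95
v -3.911 -0.861 0.911
v -3.948 -0.913 -0.971
v -4.119 -0.942 0.891
v -4.106 -1.071 -0.988
v -4.277 -1.1 0.874
v -4.185 -1.281 -0.999
v -4.357 -1.31 0.863
v -4.173 -1.505 -1.001
v -4.345 -1.534 0.861
v -4.072 -1.705 -0.995
v -4.243 -1.734 0.867
v -3.898 -1.847 -0.981
v -4.069 -1.876 0.881
v -3.682 -1.905 -0.962
v -3.853 -1.934 0.9
v -3.461 -1.87 -0.941
v -3.633 -1.899 0.921
f 2 1 5
f 2 5 3
f 3 5 6
f 3 6 4
f 5 1 7
f 5 7 6
f 6 7 8
f 6 8 4
f 7 1 9
f 7 9 8
f 8 9 10
f 8 10 4
f 9 1 11
f 9 11 10
f 10 11 12
f 10 12 4
f 11 1 13
f 11 13 12
f 12 13 14
f 12 14 4
f 13 1 15
f 13 15 14
f 14 15 16
f 14 16 4
f 15 1 17
f 15 17 16
f 16 17 18
f 16 18 4
f 17 1 19
f 17 19 18
f 18 19 20
f 18 20 4
f 19 1 21
f 19 21 20
f 20 21 22
f 20 22 4
f 21 1 23
f 21 23 22
f 22 23 24
f 22 24 4
f 23 1 25
f 23 25 24
f 24 25 26
f 24 26 4
f 25 1 2
f 25 2 26
f 26 2 3
f 26 3 4
f 27 38 32
f 27 32 28
f 27 28 34
f 27 34 37
f 27 37 38
f 28 32 36
f 32 38 31
f 38 37 29
f 37 34 33
f 34 28 35
f 30 36 31
f 30 31 29
f 30 29 33
f 30 33 35
f 30 35 36
f 31 36 32
f 29 31 38
f 33 29 37
f 35 33 34
f 36 35 28
f 40 39 43
f 40 43 41
f 41 43 44
f 41 44 42
f 43 39 45
f 43 45 44
f 44 45 46
f 44 46 42
f 45 39 47
f 45 47 46
f 46 47 48
f 46 48 42
f 47 39 49
f 47 49 48
f 48 49 50
f 48 50 42
f 49 39 51
f 49 51 50
f 50 51 52
f 50 52 42
f 51 39 53
f 51 53 52
f 52 53 54
f 52 54 42
f 53 39 55
f 53 55 54
f 54 55 56
f 54 56 42
f 55 39 57
f 55 57 56
f 56 57 58
f 56 58 42
f 57 39 59
f 57 59 58
f 58 59 60
f 58 60 42
f 59 39 40
f 59 40 60
f 60 40 41
f 60 41 42
f 62 61 65
f 62 65 63
f 63 65 66
f 63 66 64
f 65 61 67
f 65 67 66
f 66 67 68
f 66 68 64
f 67 61 69
f 67 69 68
f 68 69 70
f 68 70 64
f 69 61 71
f 69 71 70
f 70 71 72
f 70 72 64
f 71 61 73
f 71 73 72
f 72 73 74
f 72 74 64
f 73 61 75
f 73 75 74
f 74 75 76
f 74 76 64
f 75 61 77
f 75 77 76
f 76 77 78
f 76 78 64
f 77 61 62
f 77 62 78
f 78 62 63
f 78 63 64
f 80 79 83
f 80 83 81
f 81 83 84
f 81 84 82
f 83 79 85
f 83 85 84
f 84 85 86
f 84 86 82
f 85 79 87
f 85 87 86
f 86 87 88
f 86 88 82
f 87 79 89
f 87 89 88
f 88 89 90
f 88 90 82
f 89 79 91
f 89 91 90
f 90 91 92
f 90 92 82
f 91 79 93
f 91 93 92
f 92 93 94
f 92 94 82
f 93 79 95
f 93 95 94
f 94 95 96
f 94 96 82
f 95 79 97
f 95 97 96
f 96 97 98
f 96 98 82
f 97 79 99
f 97 99 98
f 98 99 100
f 98 100 82
f 99 79 101
f 99 101 100
f 100 101 102
f 100 102 82
f 101 79 103
f 101 103 102
f 102 103 104
f 102 104 82
f 103 79 105
f 103 105 104
f 104 105 106
f 104 106 82
f 105 79 107
f 105 107 106
f 106 107 108
f 106 108 82
f 107 79 109
f 107 109 108
f 108 109 110
f 108 110 82
f 109 79 80
f 109 80 110
f 110 80 81
f 110 81 82



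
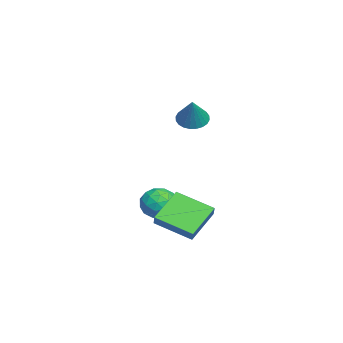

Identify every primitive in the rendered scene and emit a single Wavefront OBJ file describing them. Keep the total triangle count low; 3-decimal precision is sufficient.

v 3.905 3.085 -4.579
v 3.346 1.213 -3.78
v 2.521 3.998 -3.408
v 1.962 2.127 -2.609
v 4.478 3.173 -3.971
v 3.919 1.302 -3.172
v 3.094 4.087 -2.8
v 2.535 2.215 -2.001
v 0.098 1.866 -3.014
v 0.907 1.954 -3.63
v -0.207 0.366 -3.63
v 0.602 0.454 -4.246
v 0.735 0.36 -3.239
v 0.924 1.288 -2.858
v -0.224 1.032 -4.402
v -0.035 1.96 -4.021
v 0.708 1.439 -4.487
v 1.3 1.024 -3.769
v -0.6 1.296 -3.491
v -0.008 0.881 -2.773
v 0.529 2.042 -3.268
v 0.171 0.278 -3.992
v 0.249 0.223 -3.4
v 0.725 0.275 -3.762
v 0.539 1.65 -2.815
v 1.014 1.702 -3.176
v 0.914 0.765 -2.947
v -0.314 0.618 -4.084
v 0.161 0.67 -4.445
v -0.025 2.045 -3.498
v 0.451 2.097 -3.86
v -0.214 1.555 -4.313
v 0.887 1.791 -4.134
v 0.708 0.909 -4.496
v 0.223 1.249 -4.588
v 0.334 1.794 -4.364
v 1.236 1.547 -3.712
v 1.057 0.665 -4.073
v 1.135 0.61 -3.482
v 1.246 1.155 -3.258
v 1.119 1.244 -4.215
v -0.357 1.655 -3.187
v -0.536 0.773 -3.548
v -0.546 1.165 -4.002
v -0.435 1.71 -3.778
v -0.008 1.411 -2.764
v -0.187 0.529 -3.126
v 0.366 0.526 -2.896
v 0.477 1.071 -2.672
v -0.419 1.076 -3.045
v 0.09 2.797 2.043
v 0.72 3.042 1.562
v 1.13 2.863 3.437
v 0.591 3.326 1.645
v 0.385 3.531 1.789
v 0.134 3.623 1.972
v -0.124 3.59 2.165
v -0.349 3.436 2.34
v -0.507 3.185 2.47
v -0.574 2.875 2.535
v -0.54 2.553 2.525
v -0.41 2.268 2.441
v -0.204 2.064 2.297
v 0.047 1.971 2.114
v 0.304 2.005 1.921
v 0.529 2.159 1.746
v 0.687 2.41 1.616
v 0.754 2.72 1.551
f 2 4 1
f 5 2 1
f 1 4 3
f 3 5 1
f 2 8 4
f 6 2 5
f 6 8 2
f 4 8 3
f 7 5 3
f 3 8 7
f 7 6 5
f 8 6 7
f 9 46 25
f 46 20 49
f 25 49 14
f 46 49 25
f 9 25 21
f 25 14 26
f 21 26 10
f 25 26 21
f 9 21 30
f 21 10 31
f 30 31 16
f 21 31 30
f 9 30 42
f 30 16 45
f 42 45 19
f 30 45 42
f 9 42 46
f 42 19 50
f 46 50 20
f 42 50 46
f 10 26 37
f 26 14 40
f 37 40 18
f 26 40 37
f 14 49 27
f 49 20 48
f 27 48 13
f 49 48 27
f 20 50 47
f 50 19 43
f 47 43 11
f 50 43 47
f 19 45 44
f 45 16 32
f 44 32 15
f 45 32 44
f 16 31 36
f 31 10 33
f 36 33 17
f 31 33 36
f 12 38 24
f 38 18 39
f 24 39 13
f 38 39 24
f 12 24 22
f 24 13 23
f 22 23 11
f 24 23 22
f 12 22 29
f 22 11 28
f 29 28 15
f 22 28 29
f 12 29 34
f 29 15 35
f 34 35 17
f 29 35 34
f 12 34 38
f 34 17 41
f 38 41 18
f 34 41 38
f 13 39 27
f 39 18 40
f 27 40 14
f 39 40 27
f 11 23 47
f 23 13 48
f 47 48 20
f 23 48 47
f 15 28 44
f 28 11 43
f 44 43 19
f 28 43 44
f 17 35 36
f 35 15 32
f 36 32 16
f 35 32 36
f 18 41 37
f 41 17 33
f 37 33 10
f 41 33 37
f 52 51 54
f 52 54 53
f 54 51 55
f 54 55 53
f 55 51 56
f 55 56 53
f 56 51 57
f 56 57 53
f 57 51 58
f 57 58 53
f 58 51 59
f 58 59 53
f 59 51 60
f 59 60 53
f 60 51 61
f 60 61 53
f 61 51 62
f 61 62 53
f 62 51 63
f 62 63 53
f 63 51 64
f 63 64 53
f 64 51 65
f 64 65 53
f 65 51 66
f 65 66 53
f 66 51 67
f 66 67 53
f 67 51 68
f 67 68 53
f 68 51 52
f 68 52 53



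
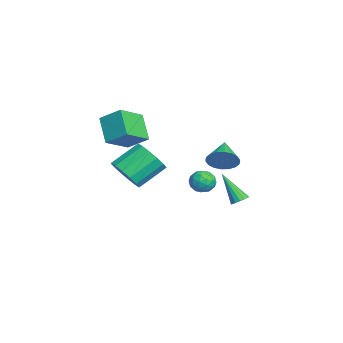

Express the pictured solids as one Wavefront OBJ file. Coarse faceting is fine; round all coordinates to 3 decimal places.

v -4.025 2.751 -2.81
v -3.245 2.956 -2.733
v -3.695 1.484 -2.767
v -2.915 1.689 -2.69
v -3.434 1.833 -2.085
v -3.638 2.616 -2.112
v -3.302 1.824 -3.388
v -3.506 2.607 -3.415
v -2.799 2.383 -3.09
v -2.88 2.389 -2.284
v -4.06 2.051 -3.216
v -4.141 2.057 -2.41
v -3.664 2.965 -2.775
v -3.276 1.475 -2.725
v -3.581 1.56 -2.369
v -3.123 1.681 -2.324
v -3.895 2.765 -2.41
v -3.437 2.886 -2.365
v -3.548 2.226 -1.984
v -3.503 1.554 -3.135
v -3.045 1.675 -3.09
v -3.817 2.759 -3.176
v -3.359 2.88 -3.131
v -3.392 2.214 -3.516
v -2.943 2.749 -2.94
v -2.749 2.004 -2.914
v -2.977 2.083 -3.325
v -3.096 2.543 -3.341
v -2.991 2.752 -2.466
v -2.797 2.008 -2.441
v -3.102 2.092 -2.086
v -3.222 2.553 -2.101
v -2.729 2.416 -2.676
v -4.143 2.432 -3.059
v -3.949 1.688 -3.034
v -3.718 1.887 -3.399
v -3.838 2.348 -3.414
v -4.191 2.436 -2.586
v -3.997 1.691 -2.56
v -3.844 1.897 -2.159
v -3.963 2.357 -2.175
v -4.211 2.024 -2.824
v -2.686 -2.162 2.167
v -1.588 -3.344 3.051
v -2.167 -1.069 2.984
v -1.069 -2.251 3.868
v -1.391 -1.869 0.952
v -0.293 -3.051 1.836
v -0.872 -0.776 1.769
v 0.226 -1.958 2.653
v -0.762 4.037 -2.897
v -0.457 3.6 -2.985
v -1.598 3.123 -1.263
v -0.304 3.762 -2.816
v -0.274 3.998 -2.668
v -0.374 4.244 -2.582
v -0.579 4.435 -2.58
v -0.832 4.519 -2.663
v -1.067 4.474 -2.808
v -1.22 4.312 -2.977
v -1.25 4.076 -3.125
v -1.149 3.83 -3.211
v -0.944 3.639 -3.213
v -0.691 3.555 -3.13
v 3.509 -2.135 1.287
v 4.113 -1.436 0.728
v 3.496 -0.066 1.774
v 2.891 -0.765 2.333
v 3.623 -1.451 0.459
v 3.006 -0.082 1.504
v 3.103 -1.65 0.412
v 2.485 -0.28 1.457
v 2.691 -1.978 0.599
v 2.074 -0.609 1.644
v 2.499 -2.349 0.971
v 1.881 -0.979 2.016
v 2.577 -2.662 1.427
v 1.959 -1.292 2.473
v 2.904 -2.834 1.846
v 2.287 -1.464 2.892
v 3.394 -2.818 2.116
v 2.777 -1.449 3.161
v 3.915 -2.62 2.163
v 3.297 -1.25 3.208
v 4.326 -2.291 1.976
v 3.709 -0.922 3.021
v 4.519 -1.921 1.604
v 3.901 -0.551 2.649
v 4.441 -1.608 1.147
v 3.823 -0.238 2.193
v -1.449 3.151 -0.194
v -1.047 3.584 0.523
v -2.911 3.369 0.494
v -1.124 3.894 0.26
v -1.266 4.057 -0.093
v -1.444 4.04 -0.466
v -1.624 3.847 -0.785
v -1.769 3.516 -0.988
v -1.85 3.113 -1.033
v -1.852 2.717 -0.912
v -1.775 2.407 -0.649
v -1.633 2.245 -0.295
v -1.454 2.261 0.078
v -1.275 2.454 0.397
v -1.13 2.785 0.599
v -1.049 3.188 0.644
f 1 38 17
f 38 12 41
f 17 41 6
f 38 41 17
f 1 17 13
f 17 6 18
f 13 18 2
f 17 18 13
f 1 13 22
f 13 2 23
f 22 23 8
f 13 23 22
f 1 22 34
f 22 8 37
f 34 37 11
f 22 37 34
f 1 34 38
f 34 11 42
f 38 42 12
f 34 42 38
f 2 18 29
f 18 6 32
f 29 32 10
f 18 32 29
f 6 41 19
f 41 12 40
f 19 40 5
f 41 40 19
f 12 42 39
f 42 11 35
f 39 35 3
f 42 35 39
f 11 37 36
f 37 8 24
f 36 24 7
f 37 24 36
f 8 23 28
f 23 2 25
f 28 25 9
f 23 25 28
f 4 30 16
f 30 10 31
f 16 31 5
f 30 31 16
f 4 16 14
f 16 5 15
f 14 15 3
f 16 15 14
f 4 14 21
f 14 3 20
f 21 20 7
f 14 20 21
f 4 21 26
f 21 7 27
f 26 27 9
f 21 27 26
f 4 26 30
f 26 9 33
f 30 33 10
f 26 33 30
f 5 31 19
f 31 10 32
f 19 32 6
f 31 32 19
f 3 15 39
f 15 5 40
f 39 40 12
f 15 40 39
f 7 20 36
f 20 3 35
f 36 35 11
f 20 35 36
f 9 27 28
f 27 7 24
f 28 24 8
f 27 24 28
f 10 33 29
f 33 9 25
f 29 25 2
f 33 25 29
f 44 46 43
f 47 44 43
f 43 46 45
f 45 47 43
f 44 50 46
f 48 44 47
f 48 50 44
f 46 50 45
f 49 47 45
f 45 50 49
f 49 48 47
f 50 48 49
f 52 51 54
f 52 54 53
f 54 51 55
f 54 55 53
f 55 51 56
f 55 56 53
f 56 51 57
f 56 57 53
f 57 51 58
f 57 58 53
f 58 51 59
f 58 59 53
f 59 51 60
f 59 60 53
f 60 51 61
f 60 61 53
f 61 51 62
f 61 62 53
f 62 51 63
f 62 63 53
f 63 51 64
f 63 64 53
f 64 51 52
f 64 52 53
f 66 65 69
f 66 69 67
f 67 69 70
f 67 70 68
f 69 65 71
f 69 71 70
f 70 71 72
f 70 72 68
f 71 65 73
f 71 73 72
f 72 73 74
f 72 74 68
f 73 65 75
f 73 75 74
f 74 75 76
f 74 76 68
f 75 65 77
f 75 77 76
f 76 77 78
f 76 78 68
f 77 65 79
f 77 79 78
f 78 79 80
f 78 80 68
f 79 65 81
f 79 81 80
f 80 81 82
f 80 82 68
f 81 65 83
f 81 83 82
f 82 83 84
f 82 84 68
f 83 65 85
f 83 85 84
f 84 85 86
f 84 86 68
f 85 65 87
f 85 87 86
f 86 87 88
f 86 88 68
f 87 65 89
f 87 89 88
f 88 89 90
f 88 90 68
f 89 65 66
f 89 66 90
f 90 66 67
f 90 67 68
f 92 91 94
f 92 94 93
f 94 91 95
f 94 95 93
f 95 91 96
f 95 96 93
f 96 91 97
f 96 97 93
f 97 91 98
f 97 98 93
f 98 91 99
f 98 99 93
f 99 91 100
f 99 100 93
f 100 91 101
f 100 101 93
f 101 91 102
f 101 102 93
f 102 91 103
f 102 103 93
f 103 91 104
f 103 104 93
f 104 91 105
f 104 105 93
f 105 91 106
f 105 106 93
f 106 91 92
f 106 92 93



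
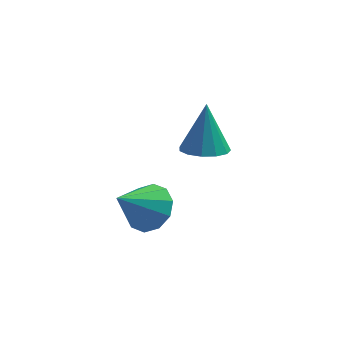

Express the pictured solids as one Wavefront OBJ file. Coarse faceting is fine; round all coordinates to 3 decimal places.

v 3.425 1.168 -2.782
v 4.208 0.709 -2.635
v 3.475 1.872 -0.858
v 4.344 1.177 -2.81
v 4.188 1.643 -2.976
v 3.79 1.958 -3.081
v 3.276 2.022 -3.091
v 2.809 1.815 -3.003
v 2.537 1.402 -2.845
v 2.548 0.915 -2.667
v 2.837 0.509 -2.526
v 3.312 0.311 -2.466
v 3.824 0.386 -2.507
v 1.582 -2.825 -2.593
v 2.162 -2.475 -1.872
v 0.558 -3.655 -1.367
v 1.716 -2.068 -1.97
v 1.218 -1.951 -2.306
v 0.859 -2.167 -2.751
v 0.776 -2.635 -3.137
v 1.001 -3.176 -3.315
v 1.447 -3.582 -3.217
v 1.945 -3.7 -2.881
v 2.304 -3.483 -2.436
v 2.387 -3.015 -2.05
f 2 1 4
f 2 4 3
f 4 1 5
f 4 5 3
f 5 1 6
f 5 6 3
f 6 1 7
f 6 7 3
f 7 1 8
f 7 8 3
f 8 1 9
f 8 9 3
f 9 1 10
f 9 10 3
f 10 1 11
f 10 11 3
f 11 1 12
f 11 12 3
f 12 1 13
f 12 13 3
f 13 1 2
f 13 2 3
f 15 14 17
f 15 17 16
f 17 14 18
f 17 18 16
f 18 14 19
f 18 19 16
f 19 14 20
f 19 20 16
f 20 14 21
f 20 21 16
f 21 14 22
f 21 22 16
f 22 14 23
f 22 23 16
f 23 14 24
f 23 24 16
f 24 14 25
f 24 25 16
f 25 14 15
f 25 15 16



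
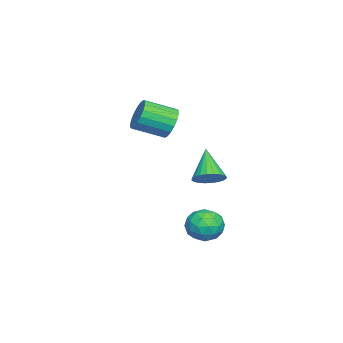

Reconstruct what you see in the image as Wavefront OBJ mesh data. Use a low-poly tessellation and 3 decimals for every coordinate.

v 2.102 2.719 0.263
v 2.737 2.453 0.708
v 0.918 2.261 1.677
v 2.723 2.76 0.797
v 2.615 3.061 0.804
v 2.429 3.31 0.728
v 2.192 3.469 0.582
v 1.942 3.514 0.388
v 1.717 3.438 0.174
v 1.55 3.252 -0.026
v 1.467 2.986 -0.182
v 1.48 2.678 -0.27
v 1.589 2.377 -0.277
v 1.775 2.128 -0.202
v 2.011 1.97 -0.056
v 2.261 1.925 0.139
v 2.487 2.001 0.352
v 2.654 2.186 0.552
v 1.761 2.766 -2.807
v 2.468 3.434 -3.036
v 2.852 1.886 -2.004
v 3.559 2.554 -2.233
v 2.83 2.797 -1.595
v 2.155 3.341 -2.092
v 3.165 1.979 -2.948
v 2.49 2.523 -3.445
v 3.336 2.947 -3.123
v 3.128 3.453 -2.287
v 2.192 1.867 -2.753
v 1.984 2.373 -1.917
v 2.018 3.177 -2.992
v 3.302 2.143 -2.048
v 2.873 2.286 -1.673
v 3.288 2.678 -1.808
v 1.835 3.123 -2.437
v 2.25 3.515 -2.572
v 2.463 3.141 -1.725
v 3.07 1.805 -2.468
v 3.485 2.197 -2.603
v 2.032 2.642 -3.232
v 2.447 3.034 -3.367
v 2.857 2.179 -3.315
v 2.944 3.284 -3.178
v 3.586 2.766 -2.706
v 3.354 2.428 -3.126
v 2.957 2.748 -3.418
v 2.822 3.581 -2.686
v 3.464 3.064 -2.214
v 3.035 3.207 -1.84
v 2.638 3.527 -2.131
v 3.332 3.295 -2.738
v 1.856 2.256 -2.826
v 2.498 1.739 -2.354
v 2.682 1.793 -2.909
v 2.285 2.113 -3.2
v 1.734 2.554 -2.334
v 2.376 2.036 -1.862
v 2.363 2.572 -1.622
v 1.966 2.892 -1.914
v 1.988 2.025 -2.302
v -3.526 -0.619 1.435
v -3.224 -0.153 2.218
v -2.632 -1.695 2.908
v -2.934 -2.161 2.125
v -3.625 -0.261 2.321
v -3.033 -1.803 3.01
v -4.006 -0.44 2.247
v -3.414 -1.982 2.937
v -4.292 -0.654 2.013
v -3.7 -2.196 2.703
v -4.426 -0.862 1.665
v -3.834 -2.404 2.354
v -4.382 -1.021 1.271
v -3.79 -2.563 1.96
v -4.169 -1.101 0.909
v -3.577 -2.643 1.599
v -3.828 -1.085 0.652
v -3.236 -2.627 1.342
v -3.427 -0.977 0.55
v -2.835 -2.519 1.239
v -3.046 -0.798 0.623
v -2.454 -2.34 1.313
v -2.76 -0.584 0.857
v -2.168 -2.126 1.547
v -2.626 -0.376 1.206
v -2.034 -1.918 1.895
v -2.67 -0.217 1.6
v -2.078 -1.759 2.289
v -2.883 -0.137 1.961
v -2.291 -1.679 2.651
f 2 1 4
f 2 4 3
f 4 1 5
f 4 5 3
f 5 1 6
f 5 6 3
f 6 1 7
f 6 7 3
f 7 1 8
f 7 8 3
f 8 1 9
f 8 9 3
f 9 1 10
f 9 10 3
f 10 1 11
f 10 11 3
f 11 1 12
f 11 12 3
f 12 1 13
f 12 13 3
f 13 1 14
f 13 14 3
f 14 1 15
f 14 15 3
f 15 1 16
f 15 16 3
f 16 1 17
f 16 17 3
f 17 1 18
f 17 18 3
f 18 1 2
f 18 2 3
f 19 56 35
f 56 30 59
f 35 59 24
f 56 59 35
f 19 35 31
f 35 24 36
f 31 36 20
f 35 36 31
f 19 31 40
f 31 20 41
f 40 41 26
f 31 41 40
f 19 40 52
f 40 26 55
f 52 55 29
f 40 55 52
f 19 52 56
f 52 29 60
f 56 60 30
f 52 60 56
f 20 36 47
f 36 24 50
f 47 50 28
f 36 50 47
f 24 59 37
f 59 30 58
f 37 58 23
f 59 58 37
f 30 60 57
f 60 29 53
f 57 53 21
f 60 53 57
f 29 55 54
f 55 26 42
f 54 42 25
f 55 42 54
f 26 41 46
f 41 20 43
f 46 43 27
f 41 43 46
f 22 48 34
f 48 28 49
f 34 49 23
f 48 49 34
f 22 34 32
f 34 23 33
f 32 33 21
f 34 33 32
f 22 32 39
f 32 21 38
f 39 38 25
f 32 38 39
f 22 39 44
f 39 25 45
f 44 45 27
f 39 45 44
f 22 44 48
f 44 27 51
f 48 51 28
f 44 51 48
f 23 49 37
f 49 28 50
f 37 50 24
f 49 50 37
f 21 33 57
f 33 23 58
f 57 58 30
f 33 58 57
f 25 38 54
f 38 21 53
f 54 53 29
f 38 53 54
f 27 45 46
f 45 25 42
f 46 42 26
f 45 42 46
f 28 51 47
f 51 27 43
f 47 43 20
f 51 43 47
f 62 61 65
f 62 65 63
f 63 65 66
f 63 66 64
f 65 61 67
f 65 67 66
f 66 67 68
f 66 68 64
f 67 61 69
f 67 69 68
f 68 69 70
f 68 70 64
f 69 61 71
f 69 71 70
f 70 71 72
f 70 72 64
f 71 61 73
f 71 73 72
f 72 73 74
f 72 74 64
f 73 61 75
f 73 75 74
f 74 75 76
f 74 76 64
f 75 61 77
f 75 77 76
f 76 77 78
f 76 78 64
f 77 61 79
f 77 79 78
f 78 79 80
f 78 80 64
f 79 61 81
f 79 81 80
f 80 81 82
f 80 82 64
f 81 61 83
f 81 83 82
f 82 83 84
f 82 84 64
f 83 61 85
f 83 85 84
f 84 85 86
f 84 86 64
f 85 61 87
f 85 87 86
f 86 87 88
f 86 88 64
f 87 61 89
f 87 89 88
f 88 89 90
f 88 90 64
f 89 61 62
f 89 62 90
f 90 62 63
f 90 63 64



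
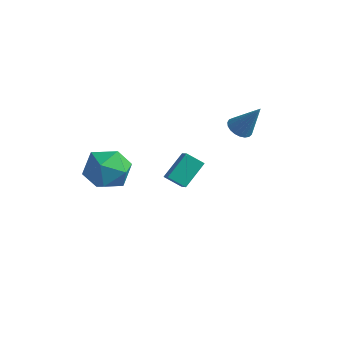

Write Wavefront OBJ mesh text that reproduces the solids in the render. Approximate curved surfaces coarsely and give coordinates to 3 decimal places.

v -4.208 -0.851 0.713
v -3.391 -0.273 0.247
v -3.029 -1.647 1.793
v -2.212 -1.069 1.327
v -2.96 -0.557 1.957
v -3.689 -0.066 1.29
v -2.731 -1.854 0.75
v -3.46 -1.363 0.083
v -2.478 -0.893 0.27
v -2.62 -0.091 1.016
v -3.8 -1.829 1.024
v -3.942 -1.027 1.77
v 0.22 3.459 2.214
v 0.701 3.6 1.904
v 1.02 3.701 3.566
v 0.592 3.818 1.929
v 0.418 3.974 2.004
v 0.21 4.041 2.116
v 0.004 4.008 2.244
v -0.165 3.88 2.367
v -0.268 3.679 2.464
v -0.286 3.44 2.517
v -0.217 3.205 2.518
v -0.073 3.013 2.467
v 0.123 2.899 2.371
v 0.334 2.882 2.249
v 0.526 2.964 2.12
v 0.665 3.132 2.008
v 0.727 3.357 1.931
v -2.958 2.953 -2.008
v -2.78 4.096 -1.134
v -3.585 3.554 -2.667
v -3.406 4.697 -1.793
v -2.214 3.203 -2.487
v -2.035 4.346 -1.613
v -2.84 3.804 -3.146
v -2.662 4.947 -2.272
f 1 12 6
f 1 6 2
f 1 2 8
f 1 8 11
f 1 11 12
f 2 6 10
f 6 12 5
f 12 11 3
f 11 8 7
f 8 2 9
f 4 10 5
f 4 5 3
f 4 3 7
f 4 7 9
f 4 9 10
f 5 10 6
f 3 5 12
f 7 3 11
f 9 7 8
f 10 9 2
f 14 13 16
f 14 16 15
f 16 13 17
f 16 17 15
f 17 13 18
f 17 18 15
f 18 13 19
f 18 19 15
f 19 13 20
f 19 20 15
f 20 13 21
f 20 21 15
f 21 13 22
f 21 22 15
f 22 13 23
f 22 23 15
f 23 13 24
f 23 24 15
f 24 13 25
f 24 25 15
f 25 13 26
f 25 26 15
f 26 13 27
f 26 27 15
f 27 13 28
f 27 28 15
f 28 13 29
f 28 29 15
f 29 13 14
f 29 14 15
f 31 33 30
f 34 31 30
f 30 33 32
f 32 34 30
f 31 37 33
f 35 31 34
f 35 37 31
f 33 37 32
f 36 34 32
f 32 37 36
f 36 35 34
f 37 35 36



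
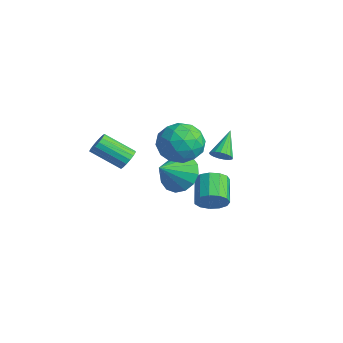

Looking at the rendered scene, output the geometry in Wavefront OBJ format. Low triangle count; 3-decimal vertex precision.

v 1.18 3.084 -2.398
v 1.649 3.187 -1.745
v 0.57 3.838 -1.07
v 0.1 3.736 -1.722
v 1.709 3.556 -2.006
v 0.63 4.207 -1.331
v 1.601 3.776 -2.391
v 0.522 4.427 -1.716
v 1.359 3.777 -2.778
v 0.28 4.428 -2.103
v 1.06 3.557 -3.044
v -0.019 4.208 -2.369
v 0.799 3.188 -3.105
v -0.28 3.839 -2.43
v 0.659 2.785 -2.941
v -0.42 3.436 -2.266
v 0.684 2.478 -2.605
v -0.395 3.129 -1.93
v 0.867 2.363 -2.203
v -0.213 3.014 -1.528
v 1.148 2.477 -1.862
v 0.069 3.128 -1.187
v 1.44 2.784 -1.692
v 0.361 3.435 -1.017
v 0.014 -0.517 0.902
v 0.376 -0.955 0.786
v -0.572 -1.981 1.701
v -0.934 -1.543 1.818
v 0.479 -0.843 1.018
v -0.468 -1.869 1.934
v 0.476 -0.657 1.224
v -0.472 -1.683 2.139
v 0.367 -0.438 1.356
v -0.581 -1.465 2.271
v 0.177 -0.238 1.384
v -0.771 -1.264 2.299
v -0.051 -0.101 1.302
v -0.998 -1.128 2.217
v -0.263 -0.06 1.128
v -1.211 -1.086 2.043
v -0.412 -0.123 0.903
v -1.36 -1.15 1.818
v -0.464 -0.277 0.677
v -1.411 -1.303 1.593
v -0.406 -0.485 0.503
v -1.353 -1.512 1.419
v -0.252 -0.701 0.421
v -1.199 -1.727 1.336
v -0.037 -0.875 0.449
v -0.984 -1.901 1.364
v 0.189 -0.966 0.58
v -0.758 -1.993 1.496
v 2.759 1.515 3.61
v 3.427 1.259 2.742
v 2.093 -0.179 3.598
v 2.761 -0.435 2.73
v 3.207 -0.244 3.745
v 3.618 0.803 3.752
v 1.902 0.277 2.588
v 2.313 1.324 2.595
v 2.897 0.493 2.11
v 3.703 0.171 2.825
v 1.817 0.909 3.515
v 2.623 0.587 4.23
v 3.152 1.536 3.177
v 2.368 -0.456 3.163
v 2.631 -0.343 3.76
v 3.023 -0.494 3.249
v 3.264 1.268 3.771
v 3.657 1.117 3.26
v 3.527 0.234 3.85
v 1.863 -0.037 3.08
v 2.256 -0.188 2.569
v 2.497 1.574 3.091
v 2.889 1.423 2.58
v 1.993 0.846 2.49
v 3.232 0.935 2.295
v 2.841 -0.061 2.288
v 2.336 0.358 2.205
v 2.578 0.974 2.209
v 3.706 0.746 2.715
v 3.315 -0.25 2.708
v 3.577 -0.138 3.305
v 3.819 0.478 3.309
v 3.395 0.296 2.344
v 2.205 1.33 3.632
v 1.814 0.334 3.625
v 1.701 0.602 3.031
v 1.943 1.218 3.035
v 2.679 1.141 4.052
v 2.288 0.145 4.045
v 2.942 0.106 4.131
v 3.184 0.722 4.135
v 2.125 0.784 3.996
v 0.933 1.544 -0.12
v 1.443 1.045 -0.917
v 1.167 0.376 0.76
v 1.837 1.327 -0.648
v 1.989 1.667 -0.238
v 1.858 1.973 0.204
v 1.478 2.165 0.559
v 0.953 2.19 0.733
v 0.422 2.042 0.678
v 0.028 1.76 0.409
v -0.124 1.42 -0.001
v 0.008 1.114 -0.443
v 0.387 0.922 -0.799
v 0.912 0.897 -0.972
v 2.218 2.892 1.306
v 2.636 2.89 1.648
v 1.462 3.828 2.234
v 2.687 3.088 1.49
v 2.63 3.241 1.29
v 2.479 3.314 1.093
v 2.269 3.291 0.945
v 2.047 3.176 0.88
v 1.864 2.996 0.912
v 1.762 2.792 1.035
v 1.765 2.612 1.219
v 1.872 2.495 1.424
v 2.058 2.469 1.601
v 2.281 2.541 1.711
v 2.49 2.693 1.728
f 2 1 5
f 2 5 3
f 3 5 6
f 3 6 4
f 5 1 7
f 5 7 6
f 6 7 8
f 6 8 4
f 7 1 9
f 7 9 8
f 8 9 10
f 8 10 4
f 9 1 11
f 9 11 10
f 10 11 12
f 10 12 4
f 11 1 13
f 11 13 12
f 12 13 14
f 12 14 4
f 13 1 15
f 13 15 14
f 14 15 16
f 14 16 4
f 15 1 17
f 15 17 16
f 16 17 18
f 16 18 4
f 17 1 19
f 17 19 18
f 18 19 20
f 18 20 4
f 19 1 21
f 19 21 20
f 20 21 22
f 20 22 4
f 21 1 23
f 21 23 22
f 22 23 24
f 22 24 4
f 23 1 2
f 23 2 24
f 24 2 3
f 24 3 4
f 26 25 29
f 26 29 27
f 27 29 30
f 27 30 28
f 29 25 31
f 29 31 30
f 30 31 32
f 30 32 28
f 31 25 33
f 31 33 32
f 32 33 34
f 32 34 28
f 33 25 35
f 33 35 34
f 34 35 36
f 34 36 28
f 35 25 37
f 35 37 36
f 36 37 38
f 36 38 28
f 37 25 39
f 37 39 38
f 38 39 40
f 38 40 28
f 39 25 41
f 39 41 40
f 40 41 42
f 40 42 28
f 41 25 43
f 41 43 42
f 42 43 44
f 42 44 28
f 43 25 45
f 43 45 44
f 44 45 46
f 44 46 28
f 45 25 47
f 45 47 46
f 46 47 48
f 46 48 28
f 47 25 49
f 47 49 48
f 48 49 50
f 48 50 28
f 49 25 51
f 49 51 50
f 50 51 52
f 50 52 28
f 51 25 26
f 51 26 52
f 52 26 27
f 52 27 28
f 53 90 69
f 90 64 93
f 69 93 58
f 90 93 69
f 53 69 65
f 69 58 70
f 65 70 54
f 69 70 65
f 53 65 74
f 65 54 75
f 74 75 60
f 65 75 74
f 53 74 86
f 74 60 89
f 86 89 63
f 74 89 86
f 53 86 90
f 86 63 94
f 90 94 64
f 86 94 90
f 54 70 81
f 70 58 84
f 81 84 62
f 70 84 81
f 58 93 71
f 93 64 92
f 71 92 57
f 93 92 71
f 64 94 91
f 94 63 87
f 91 87 55
f 94 87 91
f 63 89 88
f 89 60 76
f 88 76 59
f 89 76 88
f 60 75 80
f 75 54 77
f 80 77 61
f 75 77 80
f 56 82 68
f 82 62 83
f 68 83 57
f 82 83 68
f 56 68 66
f 68 57 67
f 66 67 55
f 68 67 66
f 56 66 73
f 66 55 72
f 73 72 59
f 66 72 73
f 56 73 78
f 73 59 79
f 78 79 61
f 73 79 78
f 56 78 82
f 78 61 85
f 82 85 62
f 78 85 82
f 57 83 71
f 83 62 84
f 71 84 58
f 83 84 71
f 55 67 91
f 67 57 92
f 91 92 64
f 67 92 91
f 59 72 88
f 72 55 87
f 88 87 63
f 72 87 88
f 61 79 80
f 79 59 76
f 80 76 60
f 79 76 80
f 62 85 81
f 85 61 77
f 81 77 54
f 85 77 81
f 96 95 98
f 96 98 97
f 98 95 99
f 98 99 97
f 99 95 100
f 99 100 97
f 100 95 101
f 100 101 97
f 101 95 102
f 101 102 97
f 102 95 103
f 102 103 97
f 103 95 104
f 103 104 97
f 104 95 105
f 104 105 97
f 105 95 106
f 105 106 97
f 106 95 107
f 106 107 97
f 107 95 108
f 107 108 97
f 108 95 96
f 108 96 97
f 110 109 112
f 110 112 111
f 112 109 113
f 112 113 111
f 113 109 114
f 113 114 111
f 114 109 115
f 114 115 111
f 115 109 116
f 115 116 111
f 116 109 117
f 116 117 111
f 117 109 118
f 117 118 111
f 118 109 119
f 118 119 111
f 119 109 120
f 119 120 111
f 120 109 121
f 120 121 111
f 121 109 122
f 121 122 111
f 122 109 123
f 122 123 111
f 123 109 110
f 123 110 111



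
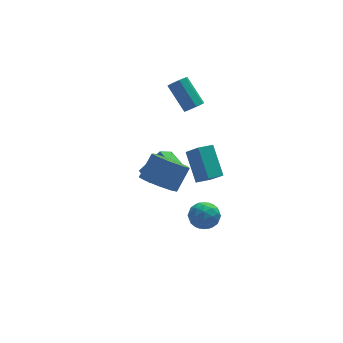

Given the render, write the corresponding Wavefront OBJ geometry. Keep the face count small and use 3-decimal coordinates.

v -0.771 1.615 3.378
v -0.225 1.71 3.509
v -0.722 2.96 4.674
v -1.269 2.865 4.542
v -0.363 1.961 3.18
v -0.861 3.211 4.345
v -0.741 2.009 2.967
v -1.239 3.26 4.132
v -1.136 1.827 2.994
v -1.634 3.077 4.159
v -1.318 1.52 3.246
v -1.815 2.77 4.411
v -1.179 1.269 3.575
v -1.677 2.519 4.74
v -0.801 1.22 3.788
v -1.299 2.471 4.953
v -0.406 1.403 3.761
v -0.904 2.653 4.926
v -2.95 2.328 -2.747
v -1.841 2.249 -1.37
v -3.237 3.222 -2.464
v -2.128 3.142 -1.087
v -2.192 2.758 -3.333
v -1.083 2.678 -1.956
v -2.479 3.651 -3.05
v -1.37 3.572 -1.673
v -3.648 -1.655 0.817
v -2.875 -2.294 0.581
v -2.039 -1.684 1.667
v -2.812 -1.045 1.903
v -2.82 -1.7 0.206
v -1.984 -1.091 1.292
v -3.152 -1.085 0.116
v -2.317 -0.476 1.202
v -3.717 -0.737 0.355
v -2.881 -0.127 1.441
v -4.248 -0.818 0.809
v -3.413 -0.208 1.895
v -4.499 -1.291 1.268
v -3.664 -0.681 2.354
v -4.352 -1.934 1.515
v -3.516 -1.324 2.601
v -3.875 -2.446 1.436
v -3.039 -1.836 2.522
v -3.292 -2.588 1.067
v -2.456 -1.979 2.153
v -1.644 -3.424 2.277
v -1.733 -2.059 3.493
v -2.025 -2.645 1.376
v -2.114 -1.281 2.592
v -0.826 -3.219 2.108
v -0.915 -1.855 3.324
v -1.207 -2.441 1.207
v -1.296 -1.076 2.423
v -1.719 -3.148 -0.579
v -1.372 -3.393 0.147
v -2.548 -4.227 -0.547
v -2.201 -4.472 0.179
v -2.677 -3.779 0.154
v -2.164 -3.112 0.134
v -1.756 -4.508 -0.534
v -1.243 -3.841 -0.554
v -1.394 -4.234 0.175
v -1.964 -3.783 0.6
v -1.956 -3.837 -1
v -2.526 -3.386 -0.575
v -1.472 -3.176 -0.219
v -2.448 -4.444 -0.181
v -2.727 -4.037 -0.196
v -2.523 -4.181 0.231
v -1.938 -3.011 -0.227
v -1.734 -3.155 0.2
v -2.502 -3.381 0.204
v -2.186 -4.465 -0.6
v -1.982 -4.609 -0.173
v -1.397 -3.439 -0.631
v -1.193 -3.583 -0.204
v -1.418 -4.239 -0.604
v -1.282 -3.814 0.224
v -1.769 -4.448 0.243
v -1.507 -4.469 -0.176
v -1.206 -4.077 -0.187
v -1.616 -3.549 0.474
v -2.104 -4.183 0.493
v -2.384 -3.776 0.478
v -2.082 -3.384 0.466
v -1.63 -4.043 0.49
v -1.816 -3.437 -0.893
v -2.304 -4.071 -0.874
v -1.838 -4.236 -0.866
v -1.536 -3.844 -0.878
v -2.151 -3.172 -0.643
v -2.638 -3.806 -0.624
v -2.714 -3.543 -0.213
v -2.413 -3.151 -0.224
v -2.29 -3.577 -0.89
f 2 1 5
f 2 5 3
f 3 5 6
f 3 6 4
f 5 1 7
f 5 7 6
f 6 7 8
f 6 8 4
f 7 1 9
f 7 9 8
f 8 9 10
f 8 10 4
f 9 1 11
f 9 11 10
f 10 11 12
f 10 12 4
f 11 1 13
f 11 13 12
f 12 13 14
f 12 14 4
f 13 1 15
f 13 15 14
f 14 15 16
f 14 16 4
f 15 1 17
f 15 17 16
f 16 17 18
f 16 18 4
f 17 1 2
f 17 2 18
f 18 2 3
f 18 3 4
f 20 22 19
f 23 20 19
f 19 22 21
f 21 23 19
f 20 26 22
f 24 20 23
f 24 26 20
f 22 26 21
f 25 23 21
f 21 26 25
f 25 24 23
f 26 24 25
f 28 27 31
f 28 31 29
f 29 31 32
f 29 32 30
f 31 27 33
f 31 33 32
f 32 33 34
f 32 34 30
f 33 27 35
f 33 35 34
f 34 35 36
f 34 36 30
f 35 27 37
f 35 37 36
f 36 37 38
f 36 38 30
f 37 27 39
f 37 39 38
f 38 39 40
f 38 40 30
f 39 27 41
f 39 41 40
f 40 41 42
f 40 42 30
f 41 27 43
f 41 43 42
f 42 43 44
f 42 44 30
f 43 27 45
f 43 45 44
f 44 45 46
f 44 46 30
f 45 27 28
f 45 28 46
f 46 28 29
f 46 29 30
f 48 50 47
f 51 48 47
f 47 50 49
f 49 51 47
f 48 54 50
f 52 48 51
f 52 54 48
f 50 54 49
f 53 51 49
f 49 54 53
f 53 52 51
f 54 52 53
f 55 92 71
f 92 66 95
f 71 95 60
f 92 95 71
f 55 71 67
f 71 60 72
f 67 72 56
f 71 72 67
f 55 67 76
f 67 56 77
f 76 77 62
f 67 77 76
f 55 76 88
f 76 62 91
f 88 91 65
f 76 91 88
f 55 88 92
f 88 65 96
f 92 96 66
f 88 96 92
f 56 72 83
f 72 60 86
f 83 86 64
f 72 86 83
f 60 95 73
f 95 66 94
f 73 94 59
f 95 94 73
f 66 96 93
f 96 65 89
f 93 89 57
f 96 89 93
f 65 91 90
f 91 62 78
f 90 78 61
f 91 78 90
f 62 77 82
f 77 56 79
f 82 79 63
f 77 79 82
f 58 84 70
f 84 64 85
f 70 85 59
f 84 85 70
f 58 70 68
f 70 59 69
f 68 69 57
f 70 69 68
f 58 68 75
f 68 57 74
f 75 74 61
f 68 74 75
f 58 75 80
f 75 61 81
f 80 81 63
f 75 81 80
f 58 80 84
f 80 63 87
f 84 87 64
f 80 87 84
f 59 85 73
f 85 64 86
f 73 86 60
f 85 86 73
f 57 69 93
f 69 59 94
f 93 94 66
f 69 94 93
f 61 74 90
f 74 57 89
f 90 89 65
f 74 89 90
f 63 81 82
f 81 61 78
f 82 78 62
f 81 78 82
f 64 87 83
f 87 63 79
f 83 79 56
f 87 79 83

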